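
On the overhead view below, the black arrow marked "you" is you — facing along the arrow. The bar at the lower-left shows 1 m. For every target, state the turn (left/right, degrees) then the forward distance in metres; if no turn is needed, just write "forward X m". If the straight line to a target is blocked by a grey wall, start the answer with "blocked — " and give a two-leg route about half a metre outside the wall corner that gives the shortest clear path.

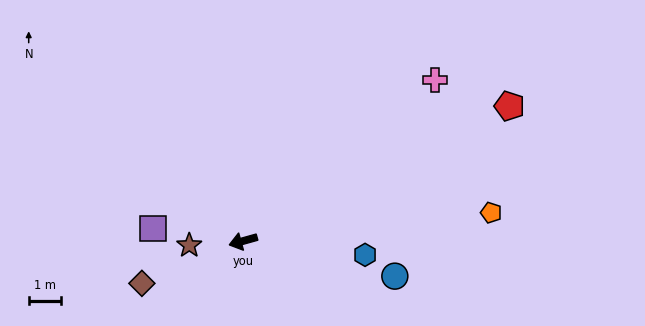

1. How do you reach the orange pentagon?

turn left 171°, forward 7.7 m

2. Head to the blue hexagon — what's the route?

turn left 158°, forward 3.8 m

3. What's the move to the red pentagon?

turn right 169°, forward 9.2 m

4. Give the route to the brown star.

turn right 11°, forward 1.7 m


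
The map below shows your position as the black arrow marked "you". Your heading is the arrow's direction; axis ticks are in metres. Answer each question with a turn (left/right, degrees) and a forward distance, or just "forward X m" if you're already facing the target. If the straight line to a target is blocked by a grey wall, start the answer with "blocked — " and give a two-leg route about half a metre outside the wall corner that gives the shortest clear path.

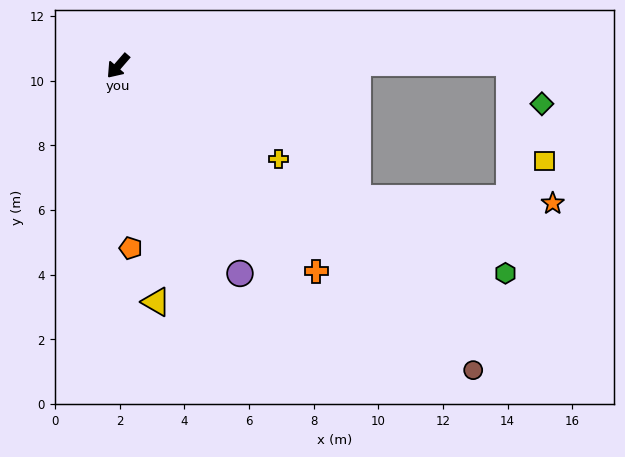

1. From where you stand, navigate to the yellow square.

blocked — turn left 131°, forward 12.1 m, then turn right 71°, forward 3.2 m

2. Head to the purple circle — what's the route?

turn left 71°, forward 7.4 m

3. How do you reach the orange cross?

turn left 85°, forward 8.8 m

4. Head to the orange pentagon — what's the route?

turn left 45°, forward 5.6 m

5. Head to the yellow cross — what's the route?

turn left 101°, forward 5.7 m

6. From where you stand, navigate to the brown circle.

turn left 90°, forward 14.5 m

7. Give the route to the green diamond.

blocked — turn left 131°, forward 12.1 m, then turn right 52°, forward 1.6 m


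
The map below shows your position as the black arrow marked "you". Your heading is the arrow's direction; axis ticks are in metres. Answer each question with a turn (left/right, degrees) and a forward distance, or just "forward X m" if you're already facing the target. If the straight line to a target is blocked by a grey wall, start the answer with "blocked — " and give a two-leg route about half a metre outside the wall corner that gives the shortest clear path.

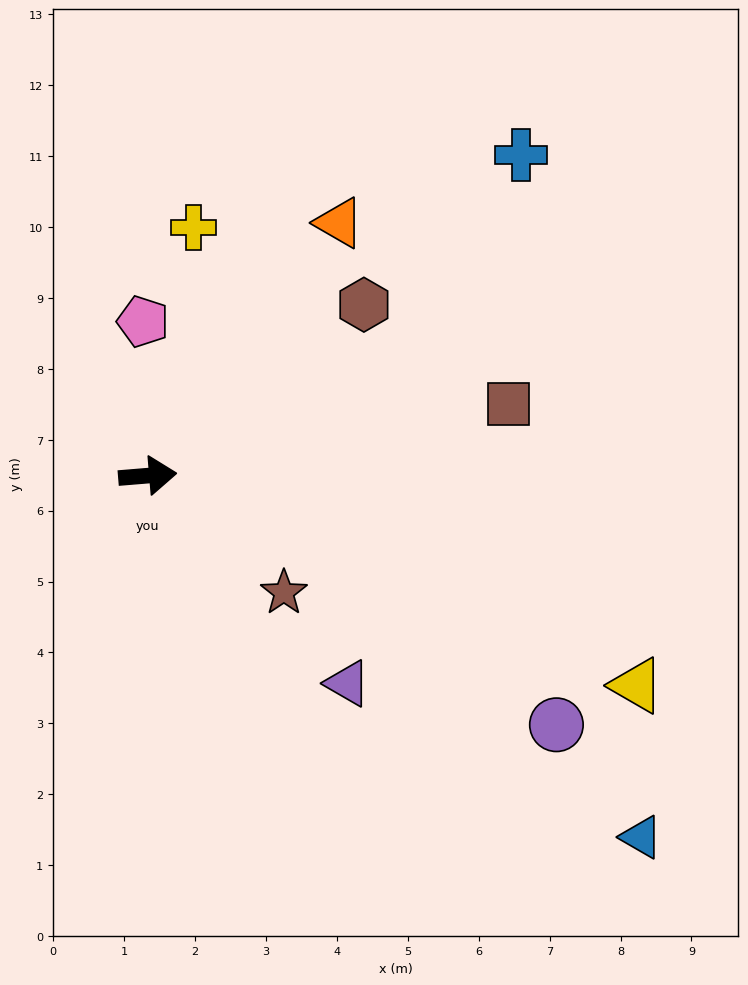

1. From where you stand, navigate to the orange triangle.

turn left 48°, forward 4.5 m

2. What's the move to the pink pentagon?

turn left 87°, forward 2.2 m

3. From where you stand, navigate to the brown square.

turn left 7°, forward 5.2 m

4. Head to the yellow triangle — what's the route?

turn right 28°, forward 7.5 m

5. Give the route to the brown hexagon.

turn left 34°, forward 3.9 m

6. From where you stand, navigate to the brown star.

turn right 45°, forward 2.5 m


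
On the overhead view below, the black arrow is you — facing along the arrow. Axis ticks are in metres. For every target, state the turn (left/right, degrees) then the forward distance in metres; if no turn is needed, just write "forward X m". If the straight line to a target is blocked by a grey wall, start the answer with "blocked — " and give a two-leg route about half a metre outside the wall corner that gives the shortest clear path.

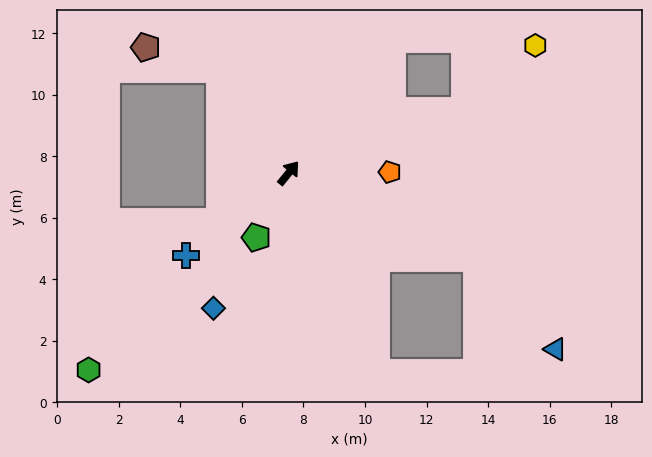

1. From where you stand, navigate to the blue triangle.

blocked — turn right 75°, forward 6.7 m, then turn right 24°, forward 3.9 m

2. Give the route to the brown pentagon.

blocked — turn left 74°, forward 4.0 m, then turn left 37°, forward 2.5 m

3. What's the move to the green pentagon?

turn right 167°, forward 2.3 m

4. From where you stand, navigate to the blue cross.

turn left 168°, forward 4.3 m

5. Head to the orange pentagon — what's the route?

turn right 50°, forward 3.3 m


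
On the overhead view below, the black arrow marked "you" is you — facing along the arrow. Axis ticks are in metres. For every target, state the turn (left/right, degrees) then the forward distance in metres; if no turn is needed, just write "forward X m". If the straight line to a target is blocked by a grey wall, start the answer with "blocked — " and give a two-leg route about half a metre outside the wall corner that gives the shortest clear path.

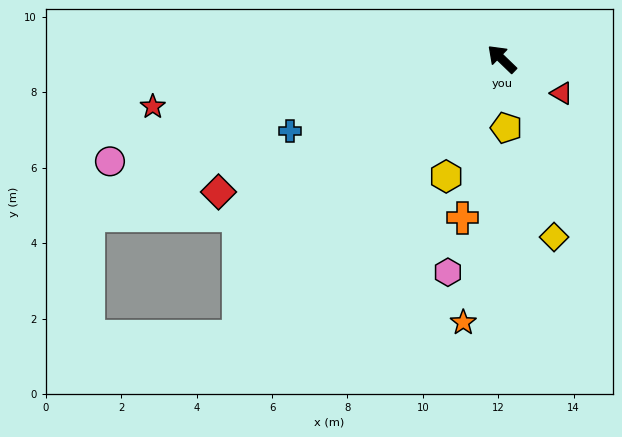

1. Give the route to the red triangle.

turn right 166°, forward 1.8 m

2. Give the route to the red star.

turn left 52°, forward 9.3 m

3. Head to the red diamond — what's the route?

turn left 69°, forward 8.3 m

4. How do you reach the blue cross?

turn left 63°, forward 5.9 m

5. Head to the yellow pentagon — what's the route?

turn left 138°, forward 1.8 m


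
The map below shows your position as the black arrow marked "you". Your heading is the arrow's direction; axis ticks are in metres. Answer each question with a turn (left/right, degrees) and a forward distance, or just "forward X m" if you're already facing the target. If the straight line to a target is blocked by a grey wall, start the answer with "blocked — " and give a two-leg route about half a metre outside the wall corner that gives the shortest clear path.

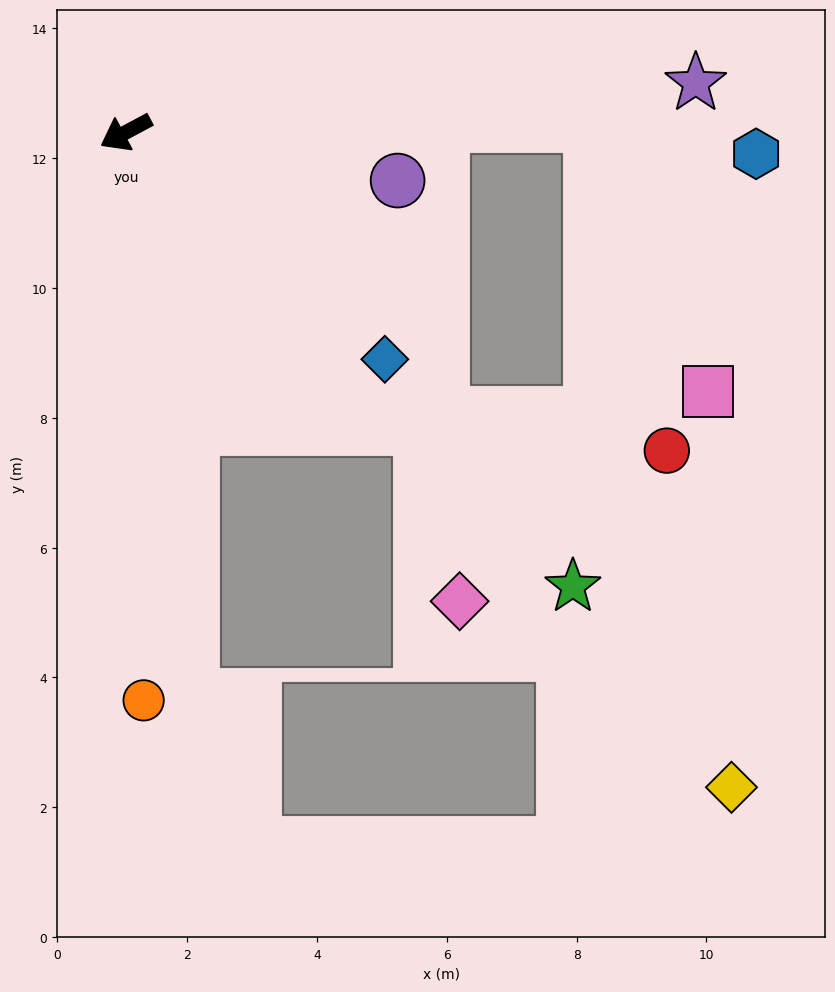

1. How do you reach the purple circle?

turn left 142°, forward 4.3 m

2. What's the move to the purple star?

turn left 157°, forward 8.8 m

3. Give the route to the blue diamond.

turn left 111°, forward 5.3 m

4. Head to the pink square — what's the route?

blocked — turn left 153°, forward 7.2 m, then turn right 67°, forward 4.5 m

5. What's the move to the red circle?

blocked — turn left 153°, forward 7.2 m, then turn right 78°, forward 5.2 m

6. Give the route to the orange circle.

turn left 64°, forward 8.8 m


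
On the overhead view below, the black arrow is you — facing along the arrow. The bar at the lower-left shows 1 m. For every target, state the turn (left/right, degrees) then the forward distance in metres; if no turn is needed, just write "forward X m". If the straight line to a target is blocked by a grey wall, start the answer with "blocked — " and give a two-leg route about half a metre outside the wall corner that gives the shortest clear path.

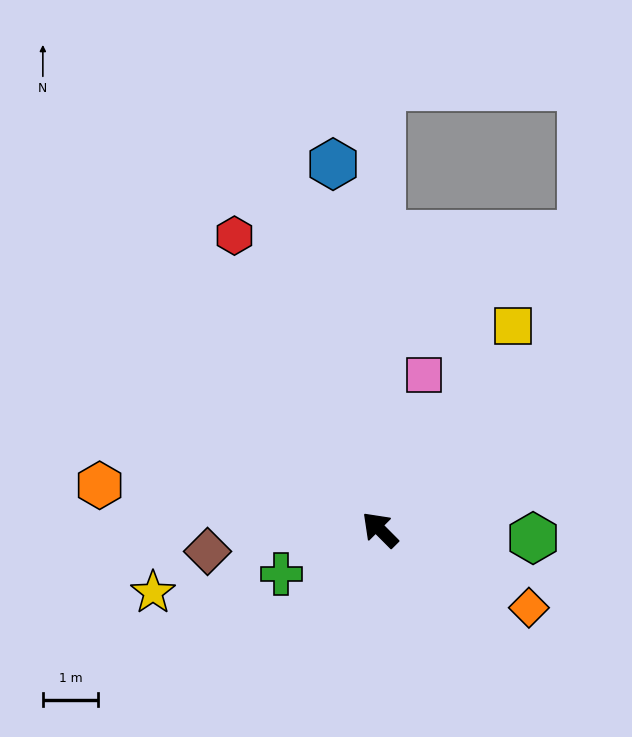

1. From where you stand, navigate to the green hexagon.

turn right 138°, forward 2.8 m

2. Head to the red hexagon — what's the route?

turn right 19°, forward 5.9 m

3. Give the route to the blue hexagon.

turn right 38°, forward 6.7 m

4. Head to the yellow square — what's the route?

turn right 78°, forward 4.4 m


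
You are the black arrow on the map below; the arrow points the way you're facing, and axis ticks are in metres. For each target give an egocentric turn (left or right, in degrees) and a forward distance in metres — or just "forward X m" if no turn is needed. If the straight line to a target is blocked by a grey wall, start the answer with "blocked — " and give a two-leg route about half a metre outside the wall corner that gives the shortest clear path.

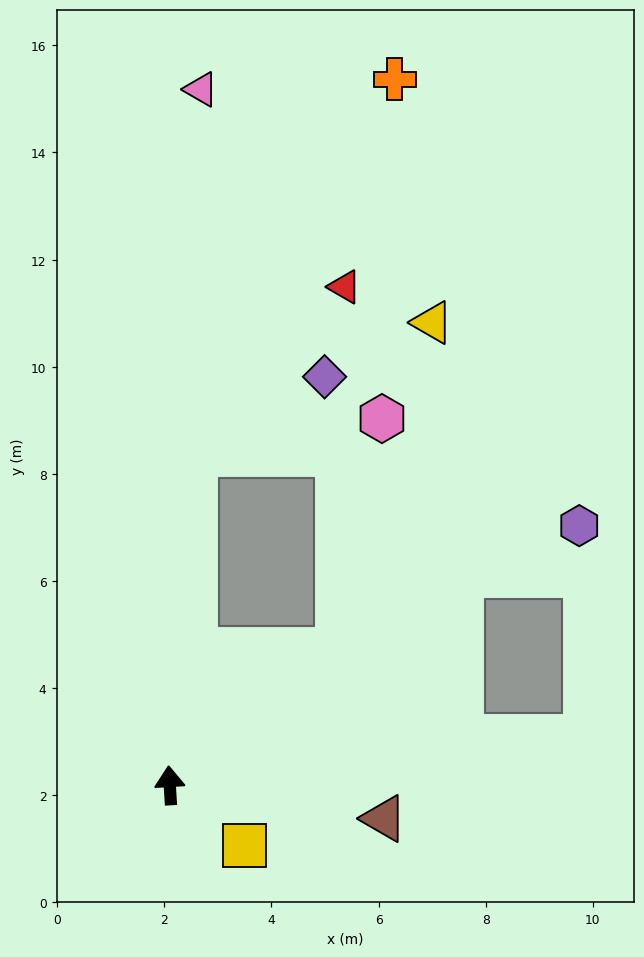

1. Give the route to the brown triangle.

turn right 102°, forward 4.0 m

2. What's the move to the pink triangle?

turn right 6°, forward 13.0 m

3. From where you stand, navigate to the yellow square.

turn right 132°, forward 1.8 m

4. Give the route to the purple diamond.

blocked — turn right 8°, forward 6.2 m, then turn right 55°, forward 2.8 m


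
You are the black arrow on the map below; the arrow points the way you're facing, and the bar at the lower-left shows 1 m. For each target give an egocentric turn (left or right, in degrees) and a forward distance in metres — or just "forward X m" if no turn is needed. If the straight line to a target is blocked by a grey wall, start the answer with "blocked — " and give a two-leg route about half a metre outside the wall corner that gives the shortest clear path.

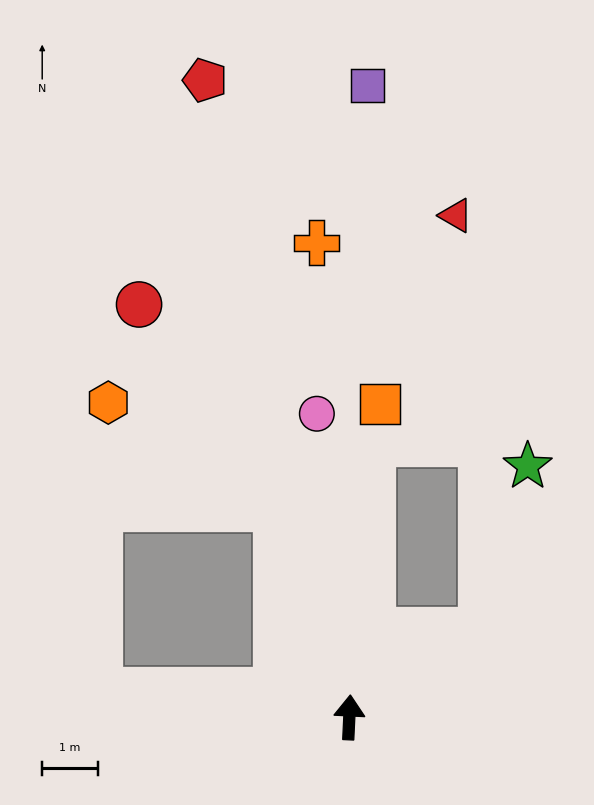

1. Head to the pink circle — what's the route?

turn left 9°, forward 5.5 m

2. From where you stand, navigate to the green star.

blocked — turn right 54°, forward 2.8 m, then turn left 41°, forward 3.1 m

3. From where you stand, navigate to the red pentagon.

turn left 15°, forward 11.8 m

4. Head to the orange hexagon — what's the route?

blocked — turn left 22°, forward 4.0 m, then turn left 39°, forward 3.6 m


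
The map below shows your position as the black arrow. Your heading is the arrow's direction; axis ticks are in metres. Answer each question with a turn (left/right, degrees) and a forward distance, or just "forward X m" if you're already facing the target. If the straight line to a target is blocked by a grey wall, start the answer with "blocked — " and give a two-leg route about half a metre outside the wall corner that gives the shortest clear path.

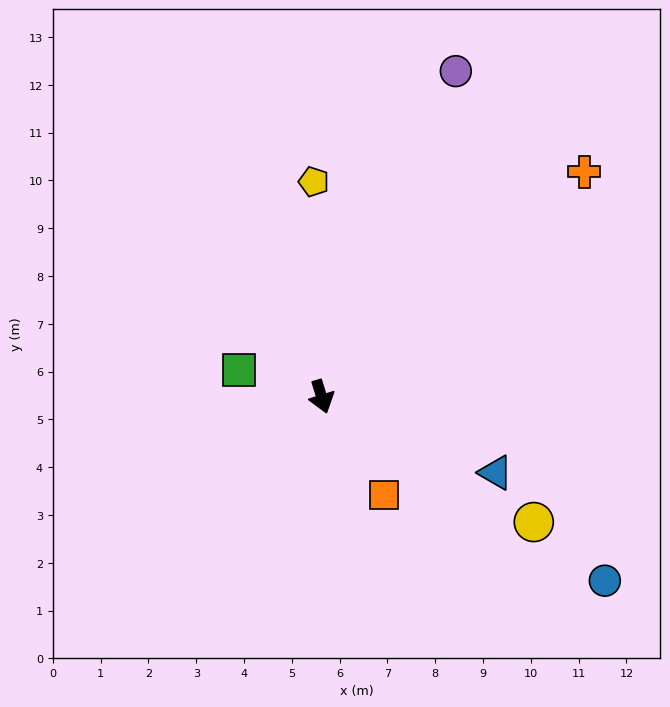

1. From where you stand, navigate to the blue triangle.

turn left 49°, forward 4.0 m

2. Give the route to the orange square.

turn left 15°, forward 2.4 m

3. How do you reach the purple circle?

turn left 141°, forward 7.4 m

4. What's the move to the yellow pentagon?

turn left 165°, forward 4.5 m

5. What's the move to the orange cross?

turn left 114°, forward 7.2 m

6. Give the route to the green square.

turn right 125°, forward 1.8 m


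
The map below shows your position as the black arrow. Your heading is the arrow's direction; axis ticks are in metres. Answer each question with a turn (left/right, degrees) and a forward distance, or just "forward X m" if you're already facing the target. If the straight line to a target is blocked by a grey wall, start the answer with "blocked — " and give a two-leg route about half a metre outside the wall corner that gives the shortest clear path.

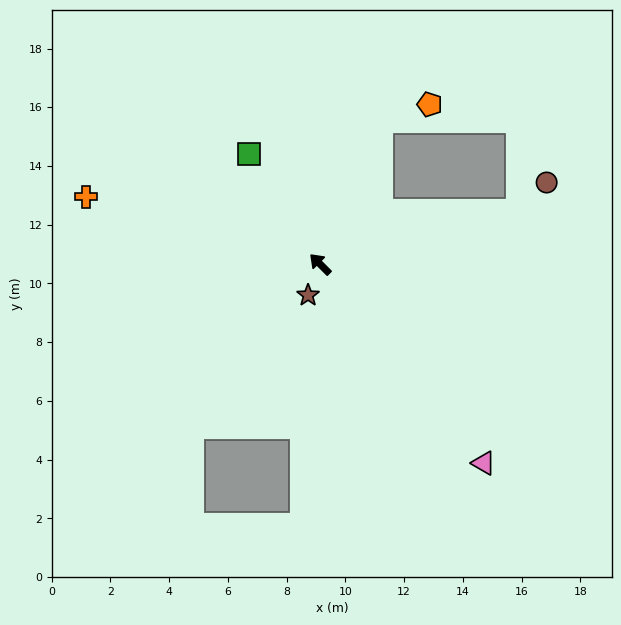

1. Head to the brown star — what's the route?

turn left 114°, forward 1.1 m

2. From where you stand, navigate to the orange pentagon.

blocked — turn right 68°, forward 5.3 m, then turn right 48°, forward 1.8 m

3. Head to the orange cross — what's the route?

turn left 29°, forward 8.3 m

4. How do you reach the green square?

turn right 12°, forward 4.5 m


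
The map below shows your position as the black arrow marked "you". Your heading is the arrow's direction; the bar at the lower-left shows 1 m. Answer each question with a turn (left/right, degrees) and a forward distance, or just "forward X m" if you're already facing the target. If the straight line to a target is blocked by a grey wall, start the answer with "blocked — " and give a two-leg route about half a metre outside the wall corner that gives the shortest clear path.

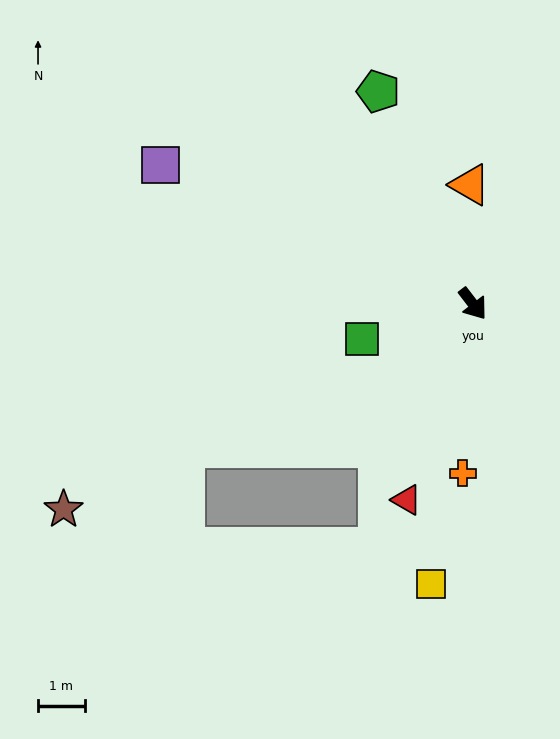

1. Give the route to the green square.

turn right 110°, forward 2.5 m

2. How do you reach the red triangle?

turn right 56°, forward 4.4 m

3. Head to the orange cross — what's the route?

turn right 41°, forward 3.6 m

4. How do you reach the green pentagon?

turn left 166°, forward 5.0 m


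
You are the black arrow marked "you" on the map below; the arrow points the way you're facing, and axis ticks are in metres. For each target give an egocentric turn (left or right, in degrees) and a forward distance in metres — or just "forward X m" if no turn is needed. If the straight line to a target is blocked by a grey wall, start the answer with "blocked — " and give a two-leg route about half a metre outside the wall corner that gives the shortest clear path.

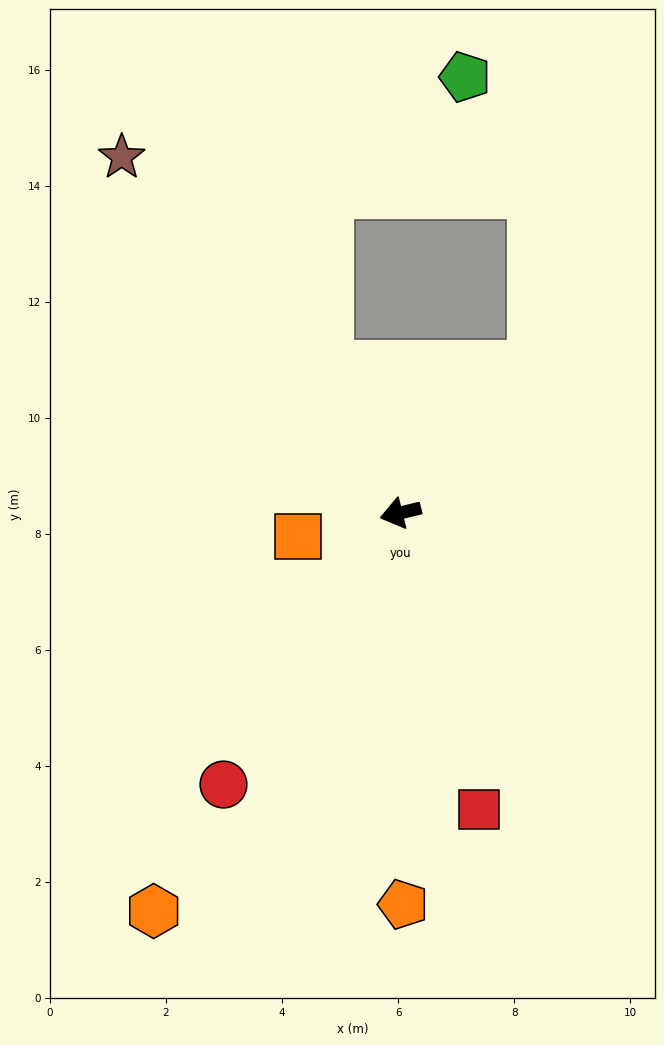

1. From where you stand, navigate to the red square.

turn left 91°, forward 5.3 m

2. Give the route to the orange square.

forward 1.8 m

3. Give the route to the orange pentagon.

turn left 77°, forward 6.7 m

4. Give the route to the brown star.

turn right 66°, forward 7.8 m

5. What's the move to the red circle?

turn left 43°, forward 5.6 m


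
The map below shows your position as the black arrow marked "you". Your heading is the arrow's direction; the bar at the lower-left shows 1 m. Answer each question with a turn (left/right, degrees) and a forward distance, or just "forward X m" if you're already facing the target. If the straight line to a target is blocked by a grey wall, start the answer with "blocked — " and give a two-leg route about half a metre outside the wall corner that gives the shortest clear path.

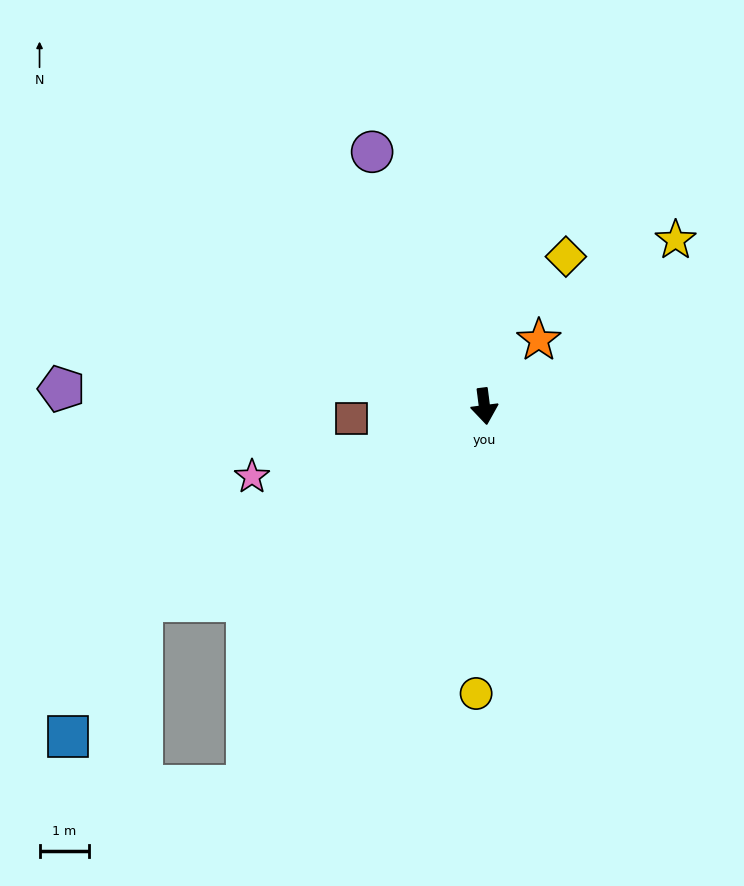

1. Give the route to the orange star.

turn left 133°, forward 1.7 m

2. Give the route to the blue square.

blocked — turn right 68°, forward 8.0 m, then turn left 32°, forward 3.1 m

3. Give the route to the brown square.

turn right 92°, forward 2.7 m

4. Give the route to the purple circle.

turn right 163°, forward 5.7 m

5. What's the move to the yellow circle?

turn right 9°, forward 5.8 m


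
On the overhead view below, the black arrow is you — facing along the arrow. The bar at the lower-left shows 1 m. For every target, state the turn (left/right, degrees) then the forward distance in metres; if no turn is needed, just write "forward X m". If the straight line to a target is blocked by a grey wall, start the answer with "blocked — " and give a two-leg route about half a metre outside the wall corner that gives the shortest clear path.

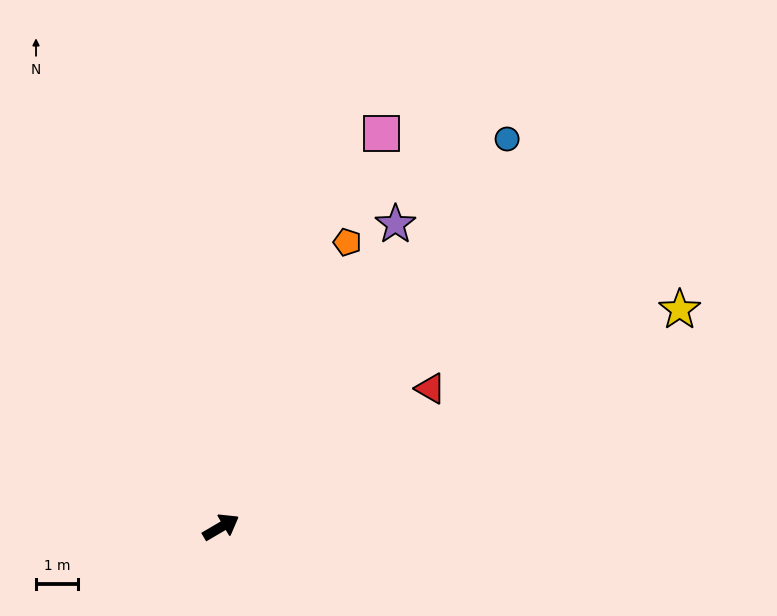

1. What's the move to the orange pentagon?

turn left 36°, forward 7.4 m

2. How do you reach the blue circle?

turn left 23°, forward 11.5 m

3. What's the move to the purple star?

turn left 30°, forward 8.3 m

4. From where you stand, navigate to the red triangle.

turn left 3°, forward 6.0 m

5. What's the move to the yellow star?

turn right 5°, forward 12.1 m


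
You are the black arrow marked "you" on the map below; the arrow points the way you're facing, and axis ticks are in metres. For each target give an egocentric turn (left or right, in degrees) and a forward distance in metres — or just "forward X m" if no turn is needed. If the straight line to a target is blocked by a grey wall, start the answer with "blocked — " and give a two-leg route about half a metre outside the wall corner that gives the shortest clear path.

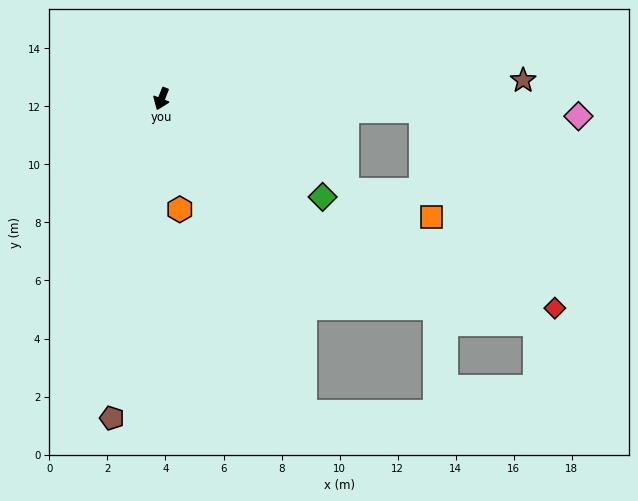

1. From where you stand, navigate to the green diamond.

turn left 80°, forward 6.5 m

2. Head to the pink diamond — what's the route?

turn left 109°, forward 14.4 m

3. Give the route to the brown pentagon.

turn left 13°, forward 11.1 m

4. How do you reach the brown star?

turn left 115°, forward 12.5 m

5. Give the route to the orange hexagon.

turn left 31°, forward 3.9 m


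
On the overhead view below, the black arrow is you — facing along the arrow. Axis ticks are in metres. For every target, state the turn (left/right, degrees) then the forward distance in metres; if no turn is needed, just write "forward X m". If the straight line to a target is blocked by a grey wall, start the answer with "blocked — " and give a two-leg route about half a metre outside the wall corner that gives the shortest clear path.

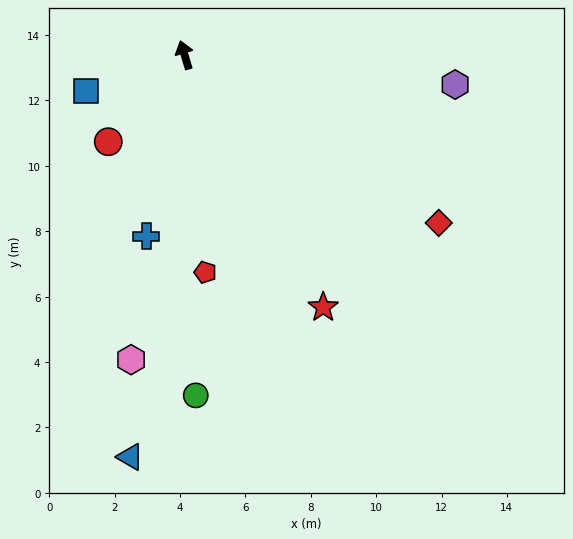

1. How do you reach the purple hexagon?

turn right 113°, forward 8.3 m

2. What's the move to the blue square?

turn left 94°, forward 3.2 m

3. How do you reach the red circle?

turn left 122°, forward 3.5 m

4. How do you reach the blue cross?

turn left 151°, forward 5.7 m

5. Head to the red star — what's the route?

turn right 168°, forward 8.8 m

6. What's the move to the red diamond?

turn right 140°, forward 9.3 m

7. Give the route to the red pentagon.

turn left 169°, forward 6.7 m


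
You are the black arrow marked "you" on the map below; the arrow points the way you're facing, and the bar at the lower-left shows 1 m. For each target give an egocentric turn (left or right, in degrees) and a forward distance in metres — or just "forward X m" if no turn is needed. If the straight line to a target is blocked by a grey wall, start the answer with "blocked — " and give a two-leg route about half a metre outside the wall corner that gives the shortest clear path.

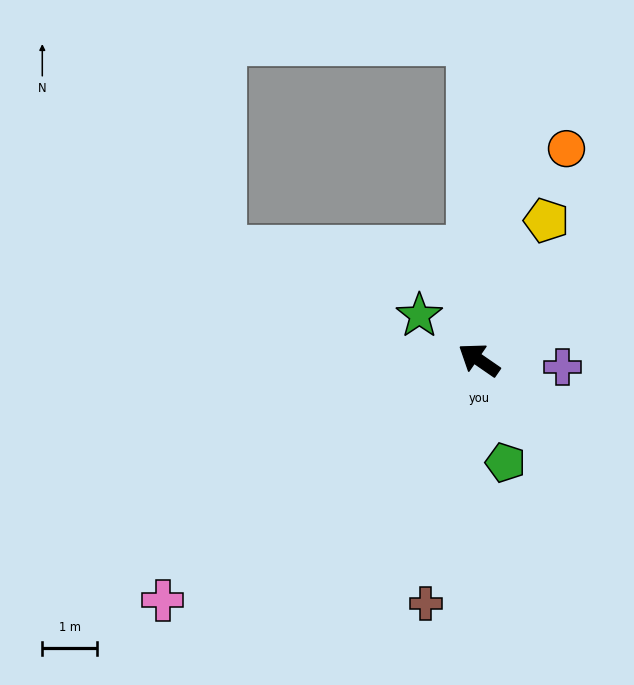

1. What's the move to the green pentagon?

turn left 139°, forward 1.9 m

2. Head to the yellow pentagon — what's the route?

turn right 81°, forward 2.8 m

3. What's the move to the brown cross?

turn left 112°, forward 4.5 m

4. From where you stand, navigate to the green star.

turn right 2°, forward 1.3 m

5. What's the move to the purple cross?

turn right 150°, forward 1.5 m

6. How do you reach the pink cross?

turn left 72°, forward 7.2 m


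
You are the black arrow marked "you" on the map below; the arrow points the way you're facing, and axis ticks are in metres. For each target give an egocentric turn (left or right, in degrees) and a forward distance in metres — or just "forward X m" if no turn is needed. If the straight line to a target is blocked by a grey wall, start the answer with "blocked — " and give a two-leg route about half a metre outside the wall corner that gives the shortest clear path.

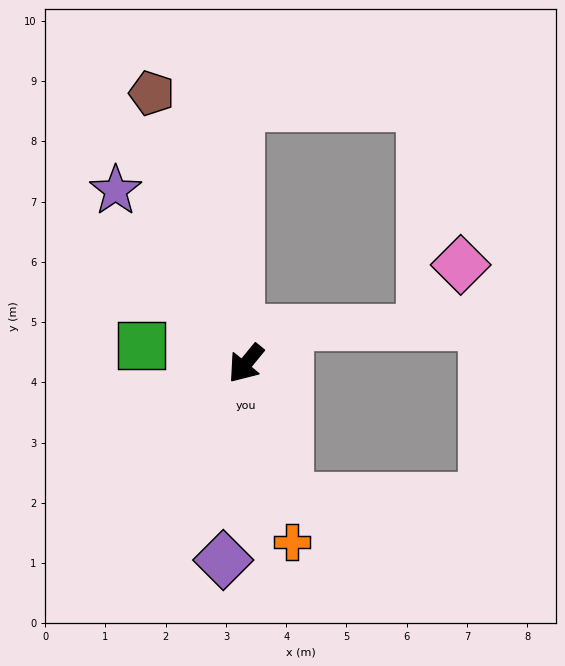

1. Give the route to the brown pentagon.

turn right 121°, forward 4.8 m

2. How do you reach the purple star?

turn right 104°, forward 3.6 m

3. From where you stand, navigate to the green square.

turn right 60°, forward 1.8 m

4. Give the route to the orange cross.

turn left 54°, forward 3.1 m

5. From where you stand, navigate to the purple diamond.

turn left 33°, forward 3.3 m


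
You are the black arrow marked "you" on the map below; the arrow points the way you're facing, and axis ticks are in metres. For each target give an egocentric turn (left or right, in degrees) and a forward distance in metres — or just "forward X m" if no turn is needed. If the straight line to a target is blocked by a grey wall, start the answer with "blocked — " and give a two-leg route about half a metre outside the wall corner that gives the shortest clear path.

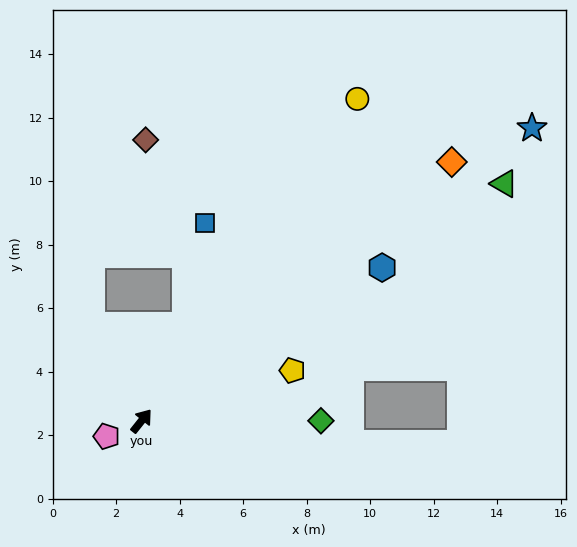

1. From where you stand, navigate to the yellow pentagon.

turn right 33°, forward 5.0 m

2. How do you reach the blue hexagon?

turn right 19°, forward 9.0 m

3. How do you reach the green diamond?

turn right 51°, forward 5.7 m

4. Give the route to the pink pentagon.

turn left 152°, forward 1.2 m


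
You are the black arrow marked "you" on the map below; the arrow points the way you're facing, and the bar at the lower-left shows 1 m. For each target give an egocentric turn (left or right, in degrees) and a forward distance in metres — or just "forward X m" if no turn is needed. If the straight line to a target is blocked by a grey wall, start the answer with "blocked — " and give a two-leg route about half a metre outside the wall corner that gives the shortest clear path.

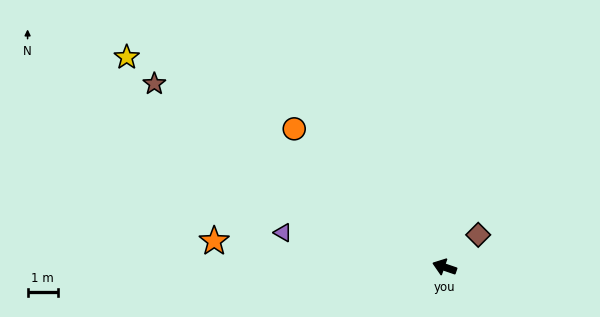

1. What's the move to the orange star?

turn left 13°, forward 7.7 m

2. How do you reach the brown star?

turn right 13°, forward 11.3 m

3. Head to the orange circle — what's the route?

turn right 24°, forward 6.7 m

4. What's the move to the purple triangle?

turn left 7°, forward 5.5 m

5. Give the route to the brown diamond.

turn right 117°, forward 1.5 m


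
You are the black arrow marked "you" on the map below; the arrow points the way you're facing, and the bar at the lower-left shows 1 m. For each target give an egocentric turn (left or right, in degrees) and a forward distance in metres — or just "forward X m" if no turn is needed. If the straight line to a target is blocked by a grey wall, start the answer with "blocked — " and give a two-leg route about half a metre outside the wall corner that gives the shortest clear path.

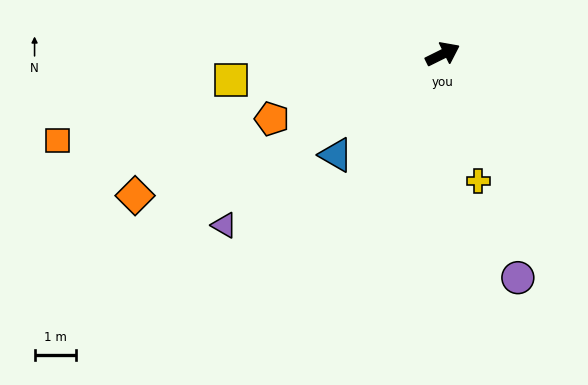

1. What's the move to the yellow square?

turn left 161°, forward 5.1 m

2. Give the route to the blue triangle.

turn right 163°, forward 3.5 m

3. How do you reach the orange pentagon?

turn left 174°, forward 4.4 m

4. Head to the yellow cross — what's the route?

turn right 101°, forward 3.2 m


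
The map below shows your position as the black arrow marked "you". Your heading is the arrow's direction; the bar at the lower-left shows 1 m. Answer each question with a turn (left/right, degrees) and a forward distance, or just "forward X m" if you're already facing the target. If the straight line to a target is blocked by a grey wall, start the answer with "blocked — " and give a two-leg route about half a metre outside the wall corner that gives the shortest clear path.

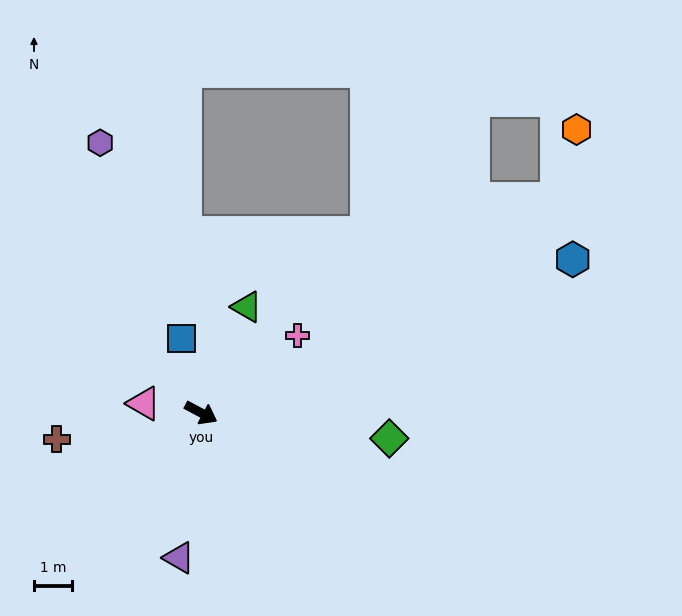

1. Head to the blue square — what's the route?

turn left 133°, forward 2.0 m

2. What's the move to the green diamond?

turn left 20°, forward 4.9 m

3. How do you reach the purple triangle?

turn right 71°, forward 3.8 m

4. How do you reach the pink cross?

turn left 67°, forward 3.2 m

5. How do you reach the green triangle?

turn left 95°, forward 3.0 m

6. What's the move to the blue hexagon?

turn left 51°, forward 10.5 m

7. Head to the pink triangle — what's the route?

turn right 161°, forward 1.5 m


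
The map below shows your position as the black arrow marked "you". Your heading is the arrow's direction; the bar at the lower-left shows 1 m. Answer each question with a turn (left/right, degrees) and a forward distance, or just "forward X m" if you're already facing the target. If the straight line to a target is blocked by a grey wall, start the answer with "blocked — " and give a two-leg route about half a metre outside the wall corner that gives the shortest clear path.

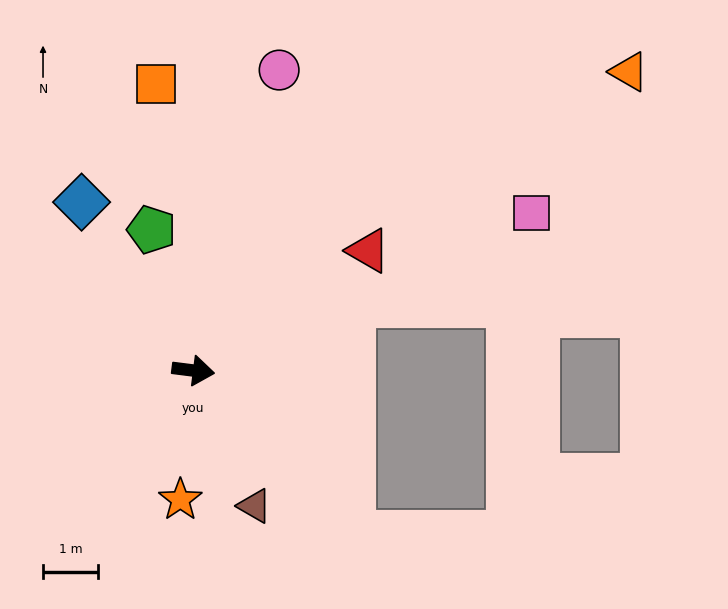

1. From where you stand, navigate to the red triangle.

turn left 42°, forward 3.8 m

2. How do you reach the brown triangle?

turn right 58°, forward 2.7 m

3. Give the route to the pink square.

turn left 32°, forward 6.7 m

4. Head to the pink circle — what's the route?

turn left 81°, forward 5.6 m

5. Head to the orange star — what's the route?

turn right 88°, forward 2.3 m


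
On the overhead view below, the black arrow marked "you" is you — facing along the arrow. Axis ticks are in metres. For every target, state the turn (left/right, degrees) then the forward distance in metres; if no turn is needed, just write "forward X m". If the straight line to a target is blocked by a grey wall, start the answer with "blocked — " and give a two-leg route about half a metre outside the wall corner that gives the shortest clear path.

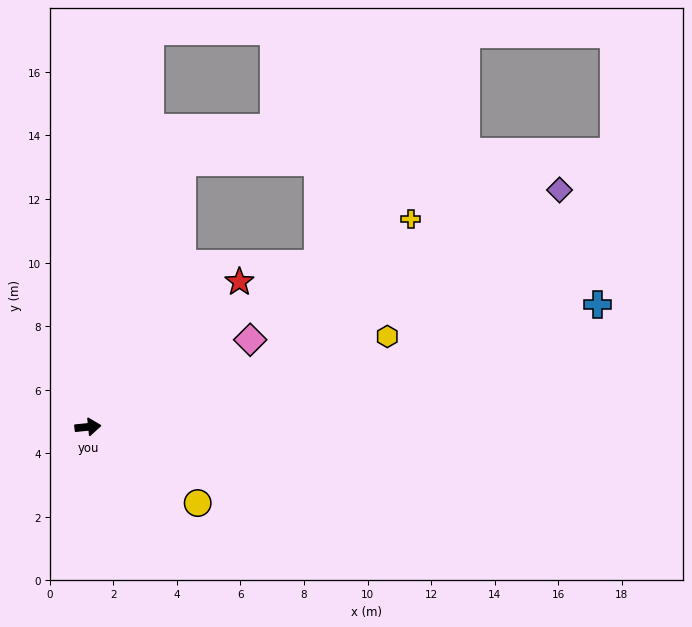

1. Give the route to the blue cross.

turn left 8°, forward 16.5 m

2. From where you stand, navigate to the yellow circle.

turn right 41°, forward 4.2 m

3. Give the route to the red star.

turn left 38°, forward 6.6 m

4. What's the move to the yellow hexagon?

turn left 11°, forward 9.8 m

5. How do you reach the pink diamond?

turn left 22°, forward 5.8 m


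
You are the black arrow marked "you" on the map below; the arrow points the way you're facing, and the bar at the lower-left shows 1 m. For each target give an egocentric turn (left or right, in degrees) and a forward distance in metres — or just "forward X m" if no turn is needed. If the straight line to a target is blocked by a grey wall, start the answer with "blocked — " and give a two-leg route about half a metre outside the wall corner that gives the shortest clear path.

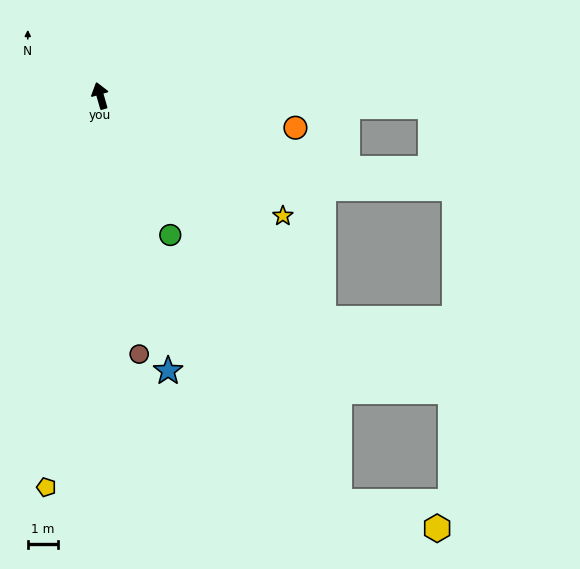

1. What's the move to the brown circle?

turn left 173°, forward 8.7 m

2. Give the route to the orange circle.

turn right 115°, forward 6.6 m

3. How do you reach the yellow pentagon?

turn left 156°, forward 13.1 m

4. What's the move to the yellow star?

turn right 139°, forward 7.2 m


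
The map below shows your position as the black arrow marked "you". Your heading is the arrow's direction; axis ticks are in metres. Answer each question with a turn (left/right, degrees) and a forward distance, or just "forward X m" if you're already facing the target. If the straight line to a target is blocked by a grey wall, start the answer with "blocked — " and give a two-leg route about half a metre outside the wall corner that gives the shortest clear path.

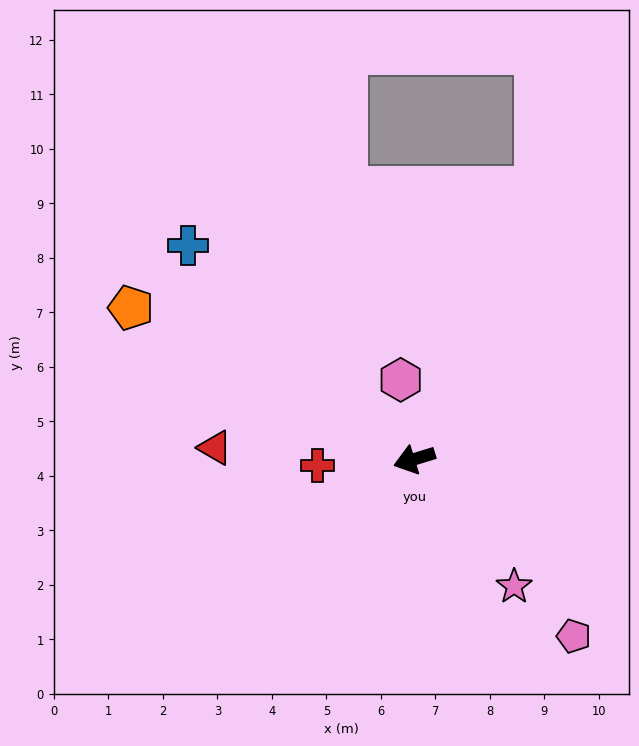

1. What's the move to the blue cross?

turn right 60°, forward 5.7 m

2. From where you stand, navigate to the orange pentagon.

turn right 45°, forward 5.9 m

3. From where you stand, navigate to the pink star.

turn left 111°, forward 3.0 m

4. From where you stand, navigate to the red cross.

turn right 13°, forward 1.8 m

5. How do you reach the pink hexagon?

turn right 97°, forward 1.5 m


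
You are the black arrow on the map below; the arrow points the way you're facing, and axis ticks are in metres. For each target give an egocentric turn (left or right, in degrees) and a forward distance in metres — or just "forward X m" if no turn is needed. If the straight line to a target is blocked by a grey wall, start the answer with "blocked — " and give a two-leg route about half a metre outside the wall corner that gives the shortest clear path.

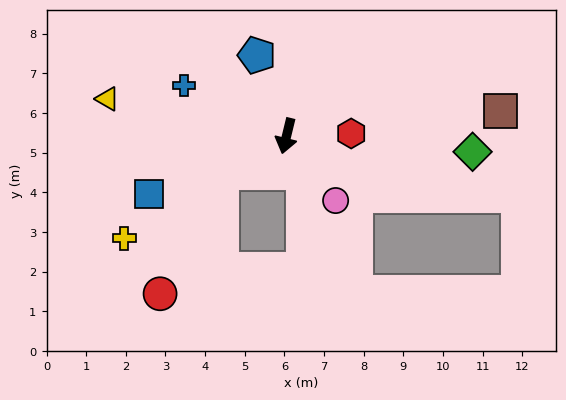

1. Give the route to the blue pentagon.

turn right 146°, forward 2.2 m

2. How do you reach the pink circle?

turn left 51°, forward 2.0 m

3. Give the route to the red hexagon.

turn left 106°, forward 1.6 m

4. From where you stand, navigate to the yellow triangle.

turn right 88°, forward 4.6 m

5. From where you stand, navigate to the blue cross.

turn right 103°, forward 2.9 m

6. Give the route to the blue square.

turn right 53°, forward 3.8 m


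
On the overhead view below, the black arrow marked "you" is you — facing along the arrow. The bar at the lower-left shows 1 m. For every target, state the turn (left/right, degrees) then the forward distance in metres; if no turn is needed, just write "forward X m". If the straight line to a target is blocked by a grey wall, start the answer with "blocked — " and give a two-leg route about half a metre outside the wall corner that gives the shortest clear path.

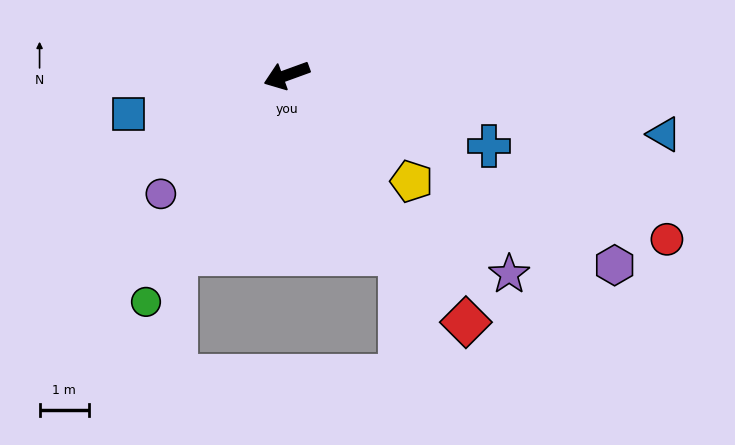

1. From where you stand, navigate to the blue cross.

turn left 141°, forward 4.3 m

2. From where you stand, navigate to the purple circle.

turn left 23°, forward 3.5 m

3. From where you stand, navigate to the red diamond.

turn left 106°, forward 6.2 m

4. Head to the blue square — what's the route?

turn right 6°, forward 3.3 m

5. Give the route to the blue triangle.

turn left 151°, forward 7.7 m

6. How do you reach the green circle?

turn left 38°, forward 5.4 m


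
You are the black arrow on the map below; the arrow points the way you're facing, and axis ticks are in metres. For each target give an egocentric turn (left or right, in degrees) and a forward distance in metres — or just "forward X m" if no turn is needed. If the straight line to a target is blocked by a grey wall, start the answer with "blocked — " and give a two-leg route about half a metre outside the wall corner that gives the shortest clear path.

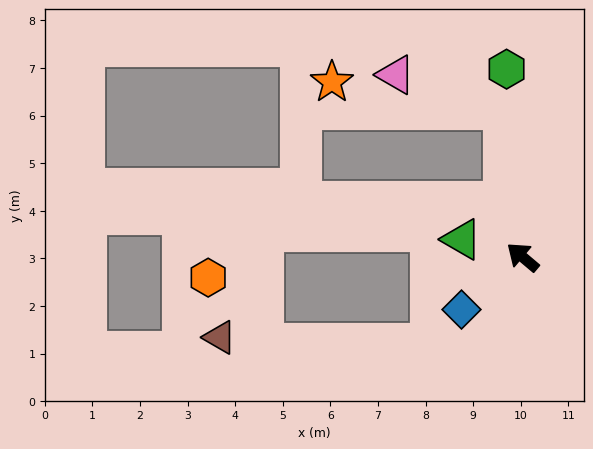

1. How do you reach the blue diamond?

turn left 81°, forward 1.7 m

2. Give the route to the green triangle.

turn left 24°, forward 1.3 m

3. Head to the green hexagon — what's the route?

turn right 45°, forward 4.0 m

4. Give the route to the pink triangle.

blocked — turn right 42°, forward 3.1 m, then turn left 64°, forward 2.4 m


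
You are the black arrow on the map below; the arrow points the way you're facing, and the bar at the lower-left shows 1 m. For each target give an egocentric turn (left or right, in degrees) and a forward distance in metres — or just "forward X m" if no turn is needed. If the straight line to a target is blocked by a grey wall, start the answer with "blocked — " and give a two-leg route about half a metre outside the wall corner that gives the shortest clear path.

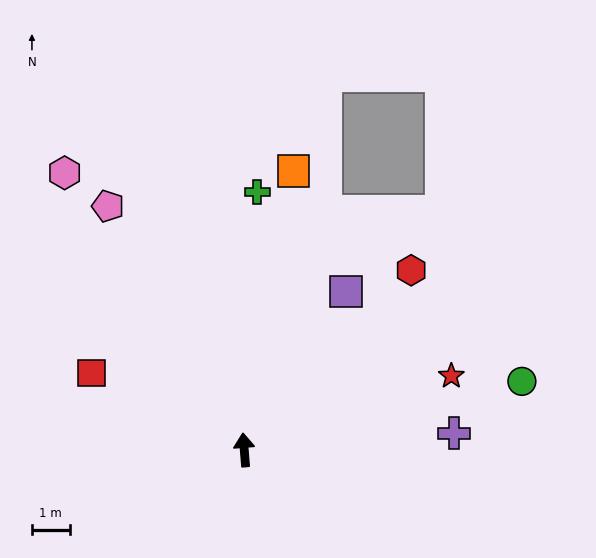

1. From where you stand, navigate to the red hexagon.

turn right 47°, forward 6.5 m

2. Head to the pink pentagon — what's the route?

turn left 25°, forward 7.4 m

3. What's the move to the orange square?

turn right 15°, forward 7.5 m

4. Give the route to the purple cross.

turn right 90°, forward 5.6 m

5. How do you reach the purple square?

turn right 37°, forward 5.0 m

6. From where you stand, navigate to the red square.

turn left 59°, forward 4.5 m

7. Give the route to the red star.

turn right 75°, forward 5.9 m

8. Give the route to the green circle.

turn right 81°, forward 7.6 m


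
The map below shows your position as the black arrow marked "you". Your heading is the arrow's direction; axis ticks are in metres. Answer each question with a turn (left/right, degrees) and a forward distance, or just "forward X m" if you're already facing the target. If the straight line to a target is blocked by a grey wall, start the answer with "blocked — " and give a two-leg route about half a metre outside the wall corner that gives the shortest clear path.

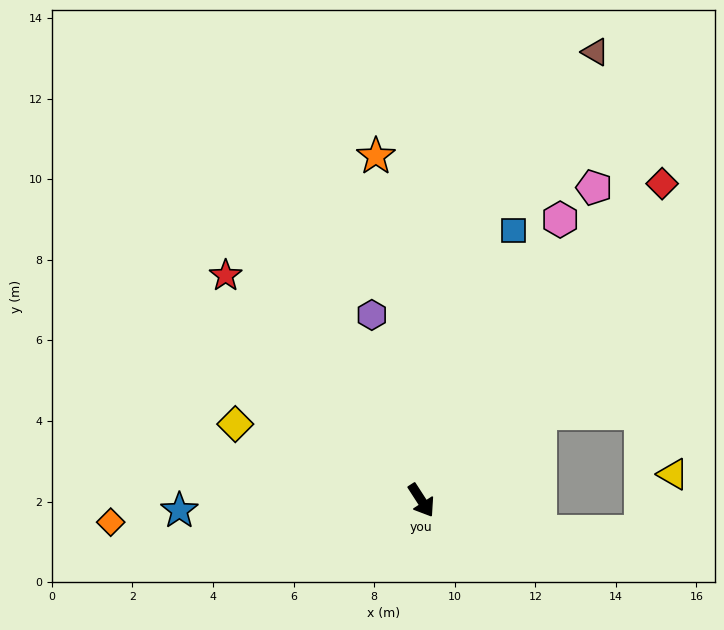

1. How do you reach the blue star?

turn right 120°, forward 6.0 m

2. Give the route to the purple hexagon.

turn left 162°, forward 4.8 m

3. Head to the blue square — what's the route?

turn left 128°, forward 7.1 m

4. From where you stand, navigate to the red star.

turn right 172°, forward 7.4 m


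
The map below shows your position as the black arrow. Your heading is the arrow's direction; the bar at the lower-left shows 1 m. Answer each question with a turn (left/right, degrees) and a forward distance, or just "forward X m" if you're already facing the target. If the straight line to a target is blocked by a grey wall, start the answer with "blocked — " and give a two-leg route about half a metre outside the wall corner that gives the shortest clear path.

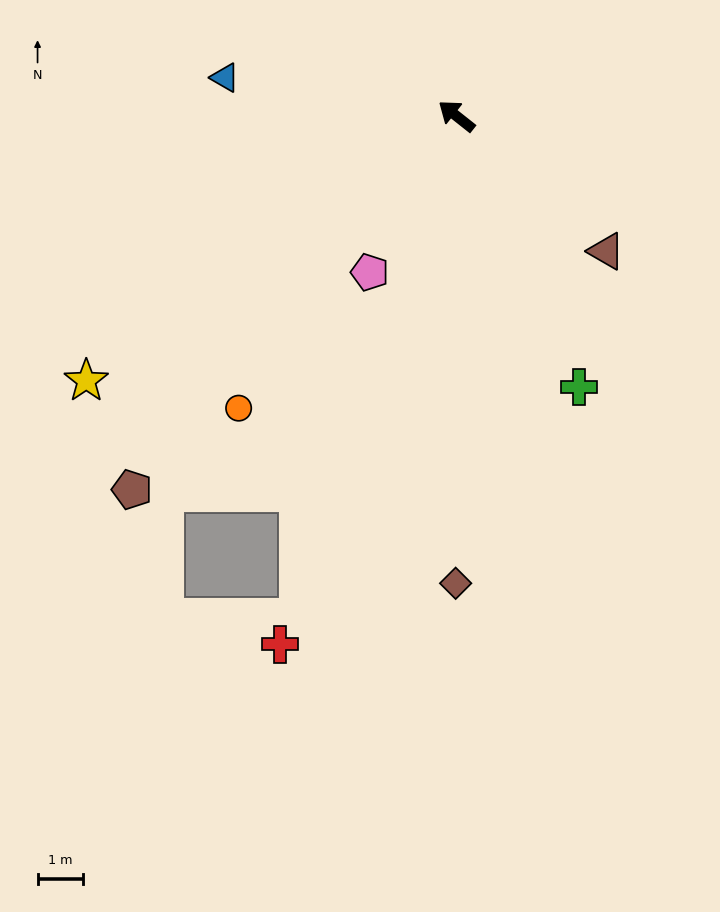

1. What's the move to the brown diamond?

turn left 128°, forward 10.3 m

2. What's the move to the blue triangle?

turn left 29°, forward 5.2 m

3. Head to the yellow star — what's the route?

turn left 74°, forward 10.0 m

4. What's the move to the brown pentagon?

turn left 87°, forward 10.9 m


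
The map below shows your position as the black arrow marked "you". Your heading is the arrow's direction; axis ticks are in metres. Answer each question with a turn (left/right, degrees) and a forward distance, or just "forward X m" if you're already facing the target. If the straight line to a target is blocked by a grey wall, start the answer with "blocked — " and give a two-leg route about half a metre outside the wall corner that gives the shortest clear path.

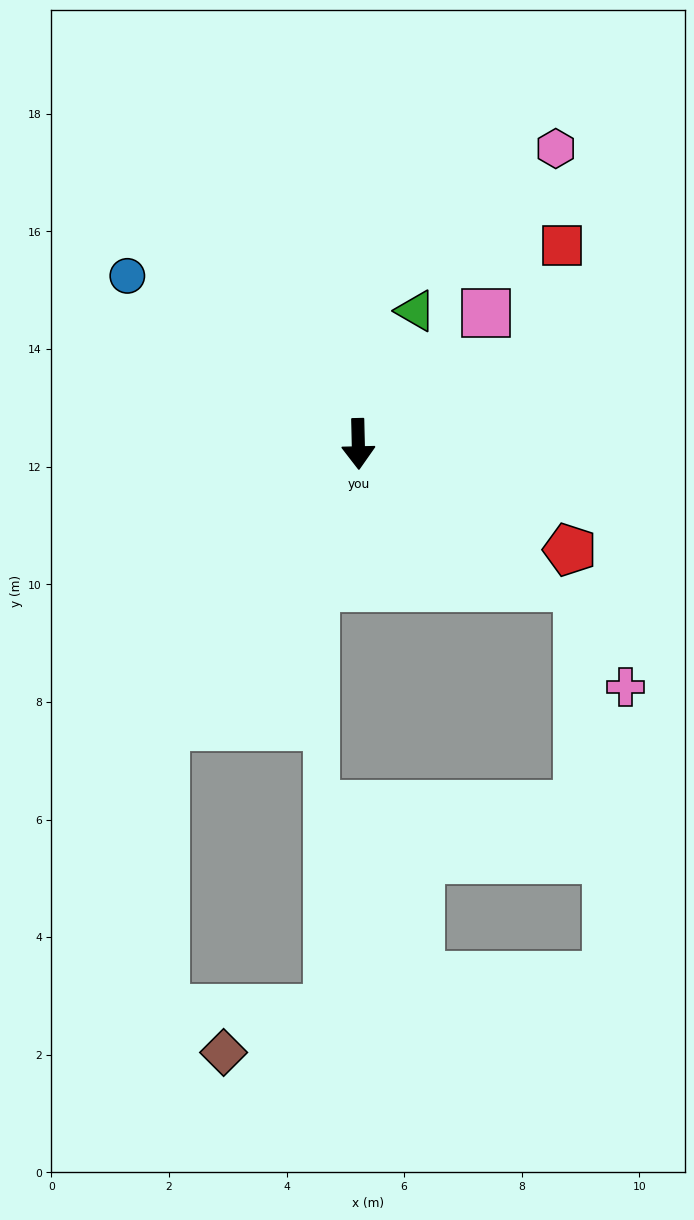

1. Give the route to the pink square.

turn left 134°, forward 3.1 m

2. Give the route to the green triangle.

turn left 155°, forward 2.5 m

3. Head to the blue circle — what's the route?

turn right 127°, forward 4.9 m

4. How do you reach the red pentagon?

turn left 62°, forward 4.0 m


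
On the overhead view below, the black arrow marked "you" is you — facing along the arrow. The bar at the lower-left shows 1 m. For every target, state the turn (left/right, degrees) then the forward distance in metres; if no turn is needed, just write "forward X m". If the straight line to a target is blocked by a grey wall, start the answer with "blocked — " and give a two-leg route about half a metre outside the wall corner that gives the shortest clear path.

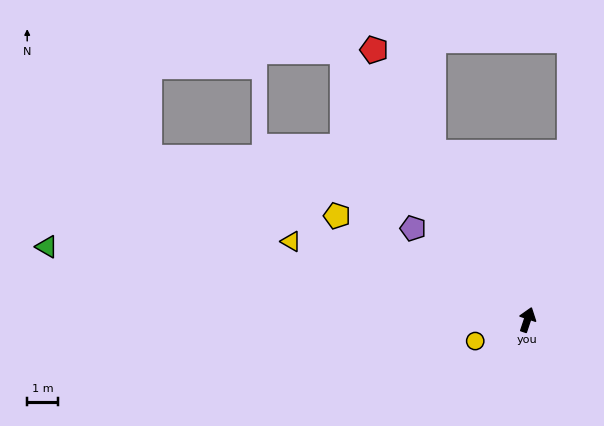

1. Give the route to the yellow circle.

turn left 131°, forward 1.9 m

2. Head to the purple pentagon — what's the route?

turn left 70°, forward 4.8 m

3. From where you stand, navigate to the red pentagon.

turn left 48°, forward 10.2 m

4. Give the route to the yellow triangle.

turn left 90°, forward 8.2 m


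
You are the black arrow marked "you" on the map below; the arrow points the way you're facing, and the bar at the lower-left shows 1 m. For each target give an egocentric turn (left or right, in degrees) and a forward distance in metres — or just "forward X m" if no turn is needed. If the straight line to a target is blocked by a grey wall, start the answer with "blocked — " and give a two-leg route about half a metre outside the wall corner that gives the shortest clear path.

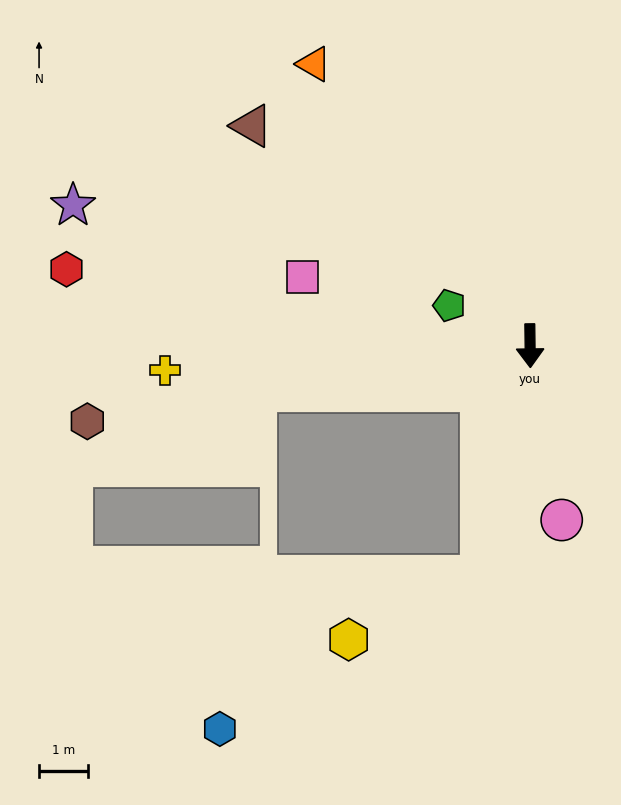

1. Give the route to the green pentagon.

turn right 117°, forward 1.8 m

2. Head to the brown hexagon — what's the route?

turn right 81°, forward 9.1 m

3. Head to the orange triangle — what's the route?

turn right 143°, forward 7.2 m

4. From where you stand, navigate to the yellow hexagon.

blocked — turn right 13°, forward 4.8 m, then turn right 52°, forward 3.0 m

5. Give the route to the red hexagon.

turn right 100°, forward 9.6 m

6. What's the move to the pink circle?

turn left 10°, forward 3.6 m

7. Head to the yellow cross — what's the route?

turn right 87°, forward 7.4 m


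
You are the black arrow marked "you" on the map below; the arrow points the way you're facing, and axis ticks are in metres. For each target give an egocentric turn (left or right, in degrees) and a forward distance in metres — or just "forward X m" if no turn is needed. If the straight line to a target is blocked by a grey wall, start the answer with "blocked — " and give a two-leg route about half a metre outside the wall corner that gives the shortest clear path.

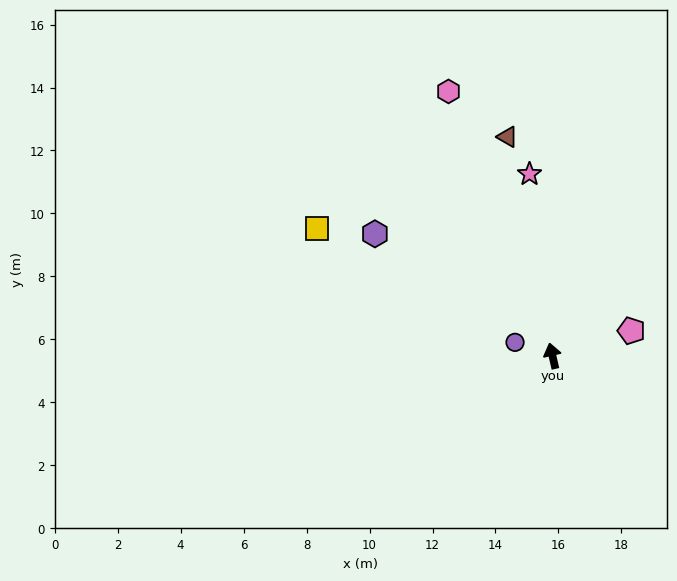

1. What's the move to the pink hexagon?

turn left 8°, forward 9.0 m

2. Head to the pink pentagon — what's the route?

turn right 85°, forward 2.6 m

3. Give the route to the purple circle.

turn left 57°, forward 1.3 m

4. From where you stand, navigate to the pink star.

turn right 6°, forward 5.8 m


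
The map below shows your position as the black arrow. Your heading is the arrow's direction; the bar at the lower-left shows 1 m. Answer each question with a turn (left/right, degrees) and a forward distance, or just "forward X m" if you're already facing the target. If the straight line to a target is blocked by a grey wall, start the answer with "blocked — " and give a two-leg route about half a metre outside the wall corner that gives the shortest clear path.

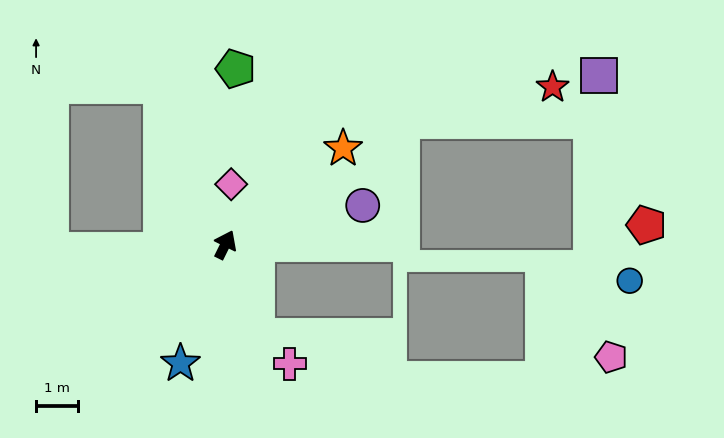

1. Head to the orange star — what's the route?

turn right 24°, forward 3.6 m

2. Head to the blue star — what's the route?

turn right 174°, forward 3.0 m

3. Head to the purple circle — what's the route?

turn right 48°, forward 3.4 m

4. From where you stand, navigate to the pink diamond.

turn left 21°, forward 1.4 m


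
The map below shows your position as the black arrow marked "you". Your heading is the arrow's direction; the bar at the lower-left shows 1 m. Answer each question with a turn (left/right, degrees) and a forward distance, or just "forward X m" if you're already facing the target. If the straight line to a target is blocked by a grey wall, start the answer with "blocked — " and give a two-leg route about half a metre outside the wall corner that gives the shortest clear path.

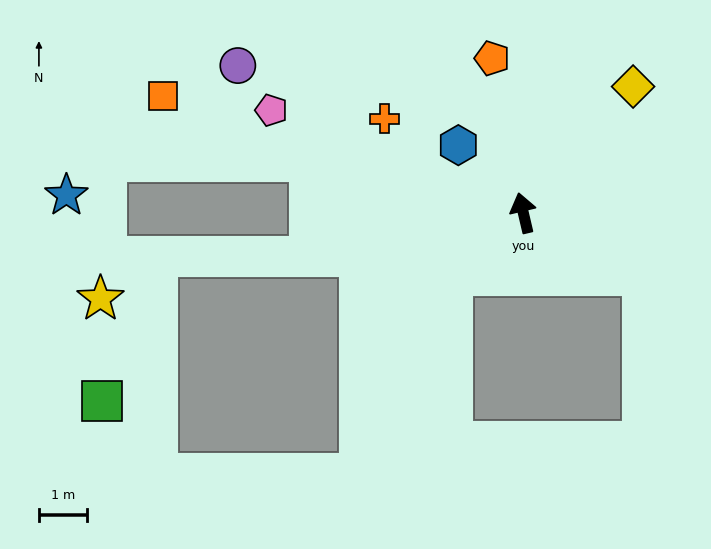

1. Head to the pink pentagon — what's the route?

turn left 55°, forward 5.7 m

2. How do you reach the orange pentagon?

forward 3.3 m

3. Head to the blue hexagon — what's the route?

turn left 31°, forward 2.0 m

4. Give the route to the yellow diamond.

turn right 54°, forward 3.5 m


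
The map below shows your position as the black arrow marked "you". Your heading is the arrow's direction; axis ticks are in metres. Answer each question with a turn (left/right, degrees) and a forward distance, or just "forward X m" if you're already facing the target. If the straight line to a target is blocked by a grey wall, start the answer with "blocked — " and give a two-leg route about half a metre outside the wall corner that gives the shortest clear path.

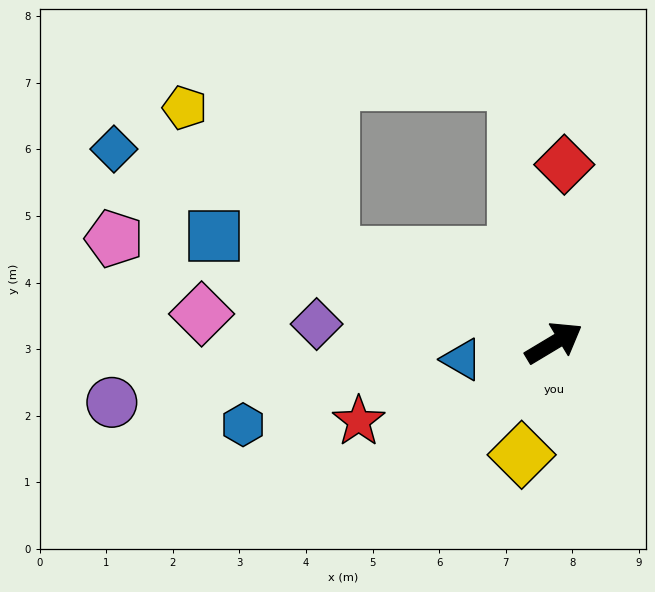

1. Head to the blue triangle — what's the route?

turn left 159°, forward 1.4 m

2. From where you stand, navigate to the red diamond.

turn left 56°, forward 2.7 m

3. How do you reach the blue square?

turn left 132°, forward 5.3 m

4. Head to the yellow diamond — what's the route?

turn right 137°, forward 1.8 m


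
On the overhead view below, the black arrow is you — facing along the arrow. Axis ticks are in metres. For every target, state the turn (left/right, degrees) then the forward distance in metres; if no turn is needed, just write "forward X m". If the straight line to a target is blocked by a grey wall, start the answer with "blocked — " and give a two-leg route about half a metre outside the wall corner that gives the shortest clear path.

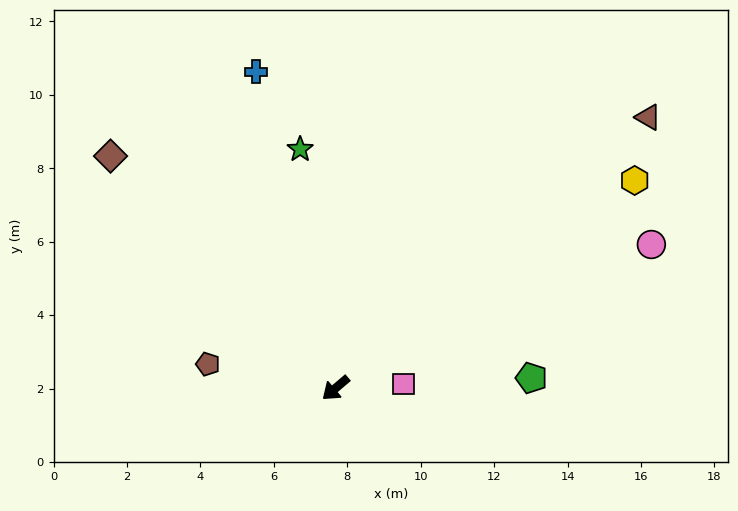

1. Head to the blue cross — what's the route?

turn right 116°, forward 8.9 m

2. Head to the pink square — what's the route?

turn left 143°, forward 1.9 m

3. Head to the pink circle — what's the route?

turn left 164°, forward 9.4 m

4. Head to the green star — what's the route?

turn right 122°, forward 6.6 m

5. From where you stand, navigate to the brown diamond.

turn right 86°, forward 8.8 m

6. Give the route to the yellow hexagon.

turn left 174°, forward 9.9 m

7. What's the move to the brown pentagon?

turn right 51°, forward 3.5 m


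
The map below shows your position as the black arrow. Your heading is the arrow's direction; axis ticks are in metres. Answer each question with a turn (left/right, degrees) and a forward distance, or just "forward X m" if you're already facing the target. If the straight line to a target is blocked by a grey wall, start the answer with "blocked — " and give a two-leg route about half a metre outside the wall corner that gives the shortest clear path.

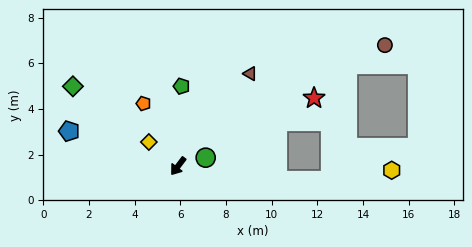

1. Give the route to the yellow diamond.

turn right 92°, forward 1.7 m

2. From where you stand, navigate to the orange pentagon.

turn right 114°, forward 3.1 m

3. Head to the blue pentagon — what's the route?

turn right 71°, forward 5.0 m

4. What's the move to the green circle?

turn left 144°, forward 1.3 m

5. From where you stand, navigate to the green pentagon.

turn right 145°, forward 3.5 m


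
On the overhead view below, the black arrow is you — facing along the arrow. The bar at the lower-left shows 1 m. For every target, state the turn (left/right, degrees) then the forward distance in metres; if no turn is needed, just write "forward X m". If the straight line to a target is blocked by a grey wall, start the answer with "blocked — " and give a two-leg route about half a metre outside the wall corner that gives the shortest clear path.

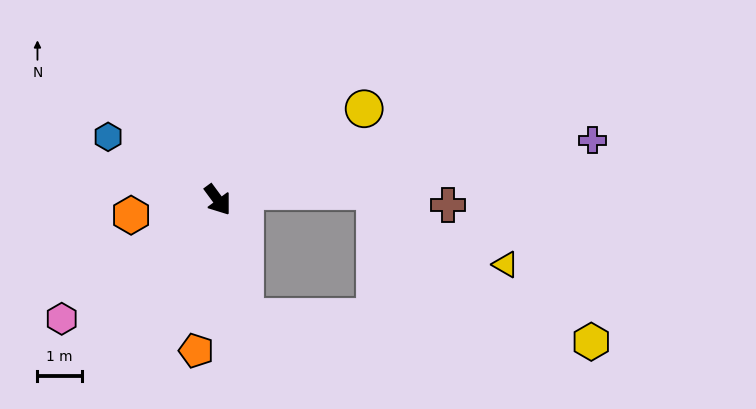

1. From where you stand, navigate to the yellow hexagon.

blocked — turn right 23°, forward 2.7 m, then turn left 72°, forward 7.9 m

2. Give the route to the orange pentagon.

turn right 45°, forward 3.4 m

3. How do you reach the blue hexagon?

turn right 156°, forward 2.9 m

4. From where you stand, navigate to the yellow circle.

turn left 85°, forward 3.9 m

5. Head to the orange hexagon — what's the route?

turn right 116°, forward 2.0 m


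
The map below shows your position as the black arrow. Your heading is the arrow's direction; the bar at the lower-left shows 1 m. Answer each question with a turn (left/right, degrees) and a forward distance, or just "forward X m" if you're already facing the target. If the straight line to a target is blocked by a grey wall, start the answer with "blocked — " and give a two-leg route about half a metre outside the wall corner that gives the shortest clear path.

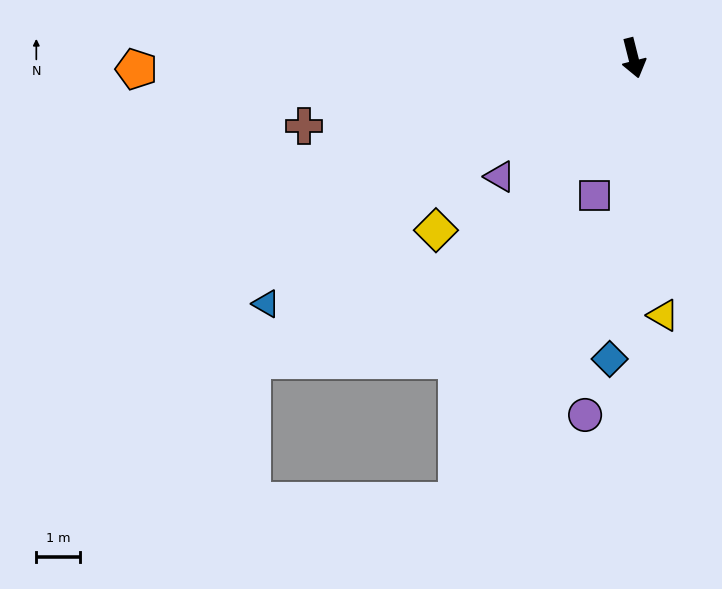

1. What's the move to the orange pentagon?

turn right 103°, forward 11.4 m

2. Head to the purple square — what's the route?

turn right 30°, forward 3.3 m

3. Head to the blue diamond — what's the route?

turn right 19°, forward 6.9 m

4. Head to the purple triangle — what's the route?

turn right 63°, forward 4.1 m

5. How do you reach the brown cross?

turn right 93°, forward 7.7 m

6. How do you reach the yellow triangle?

turn right 8°, forward 6.0 m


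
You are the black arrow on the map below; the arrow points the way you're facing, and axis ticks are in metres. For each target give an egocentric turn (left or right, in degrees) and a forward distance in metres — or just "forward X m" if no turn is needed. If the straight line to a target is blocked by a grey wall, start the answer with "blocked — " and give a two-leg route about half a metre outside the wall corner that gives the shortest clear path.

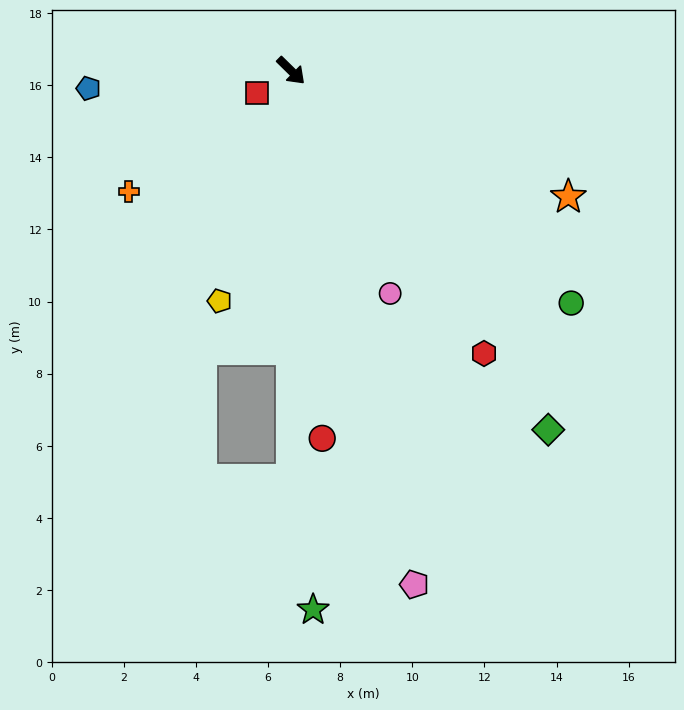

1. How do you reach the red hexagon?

turn right 11°, forward 9.5 m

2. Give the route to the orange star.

turn left 20°, forward 8.4 m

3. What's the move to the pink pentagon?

turn right 32°, forward 14.6 m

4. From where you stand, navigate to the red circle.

turn right 41°, forward 10.2 m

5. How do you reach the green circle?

turn left 5°, forward 10.1 m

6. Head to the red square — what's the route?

turn right 102°, forward 1.1 m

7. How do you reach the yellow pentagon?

turn right 63°, forward 6.7 m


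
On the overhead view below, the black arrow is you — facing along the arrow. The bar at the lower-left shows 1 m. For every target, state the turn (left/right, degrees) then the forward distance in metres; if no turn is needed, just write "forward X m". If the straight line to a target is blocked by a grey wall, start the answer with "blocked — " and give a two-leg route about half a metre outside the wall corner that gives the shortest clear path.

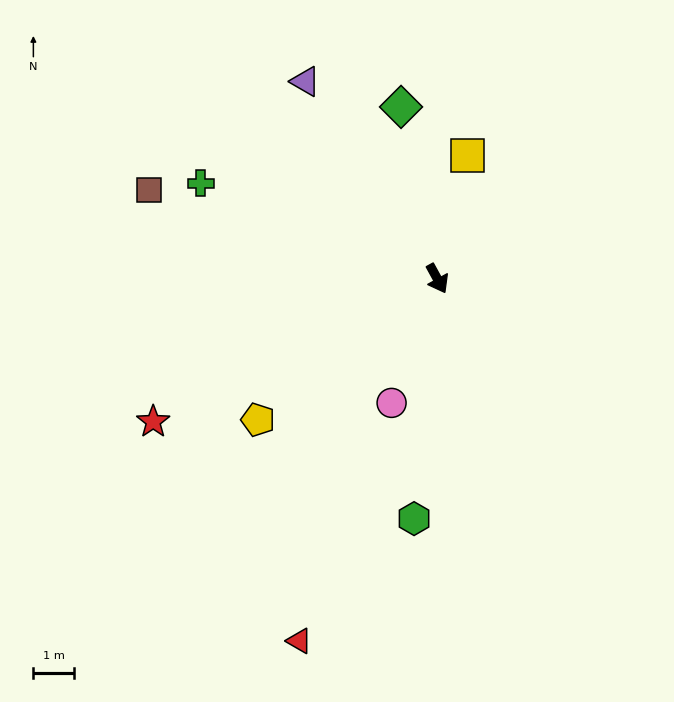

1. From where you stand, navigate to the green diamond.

turn left 163°, forward 4.3 m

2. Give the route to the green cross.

turn right 141°, forward 6.3 m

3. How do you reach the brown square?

turn right 136°, forward 7.5 m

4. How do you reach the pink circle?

turn right 49°, forward 3.3 m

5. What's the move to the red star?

turn right 92°, forward 7.9 m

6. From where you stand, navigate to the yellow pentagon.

turn right 81°, forward 5.6 m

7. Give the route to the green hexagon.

turn right 34°, forward 6.0 m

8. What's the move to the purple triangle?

turn right 175°, forward 5.9 m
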